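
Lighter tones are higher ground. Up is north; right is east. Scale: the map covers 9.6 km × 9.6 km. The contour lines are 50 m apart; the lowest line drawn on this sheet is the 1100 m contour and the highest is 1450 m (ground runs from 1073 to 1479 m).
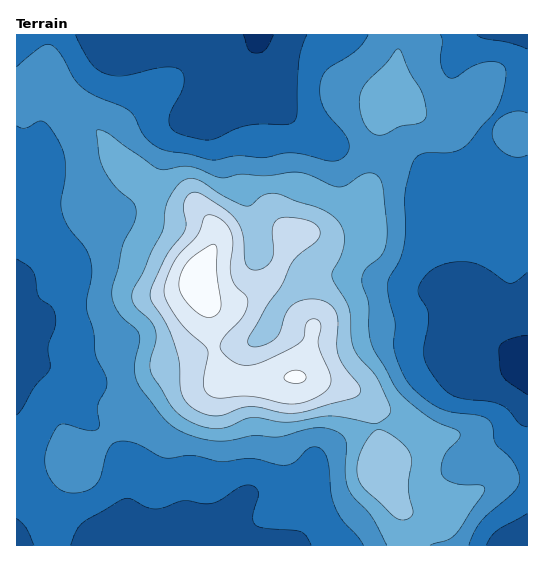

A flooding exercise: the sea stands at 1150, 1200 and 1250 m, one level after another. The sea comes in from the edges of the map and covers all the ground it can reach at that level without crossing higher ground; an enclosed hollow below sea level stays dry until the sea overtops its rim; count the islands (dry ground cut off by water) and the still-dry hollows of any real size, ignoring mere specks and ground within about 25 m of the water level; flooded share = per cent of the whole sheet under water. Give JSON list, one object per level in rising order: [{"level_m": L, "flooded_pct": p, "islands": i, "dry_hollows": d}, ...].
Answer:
[{"level_m": 1150, "flooded_pct": 16, "islands": 0, "dry_hollows": 0}, {"level_m": 1200, "flooded_pct": 46, "islands": 0, "dry_hollows": 0}, {"level_m": 1250, "flooded_pct": 69, "islands": 0, "dry_hollows": 0}]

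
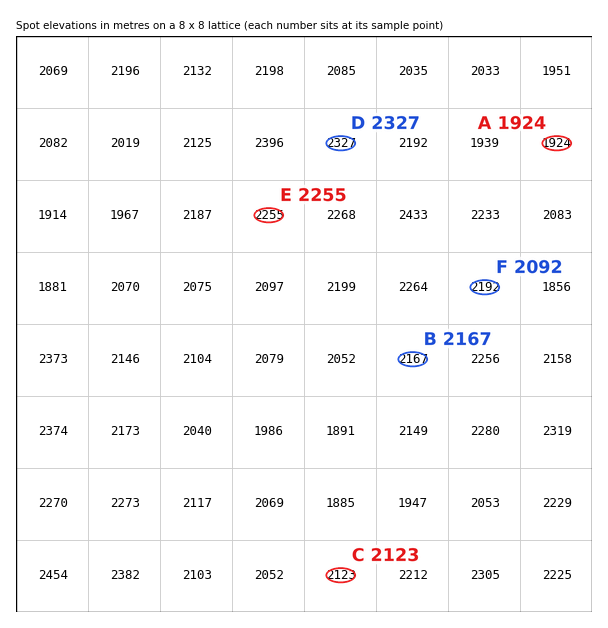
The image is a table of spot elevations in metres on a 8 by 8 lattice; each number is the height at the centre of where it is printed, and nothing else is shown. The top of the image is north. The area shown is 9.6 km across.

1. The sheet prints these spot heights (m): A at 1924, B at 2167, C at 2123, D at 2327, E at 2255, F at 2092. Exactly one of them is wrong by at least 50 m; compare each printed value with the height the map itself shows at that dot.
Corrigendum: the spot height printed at F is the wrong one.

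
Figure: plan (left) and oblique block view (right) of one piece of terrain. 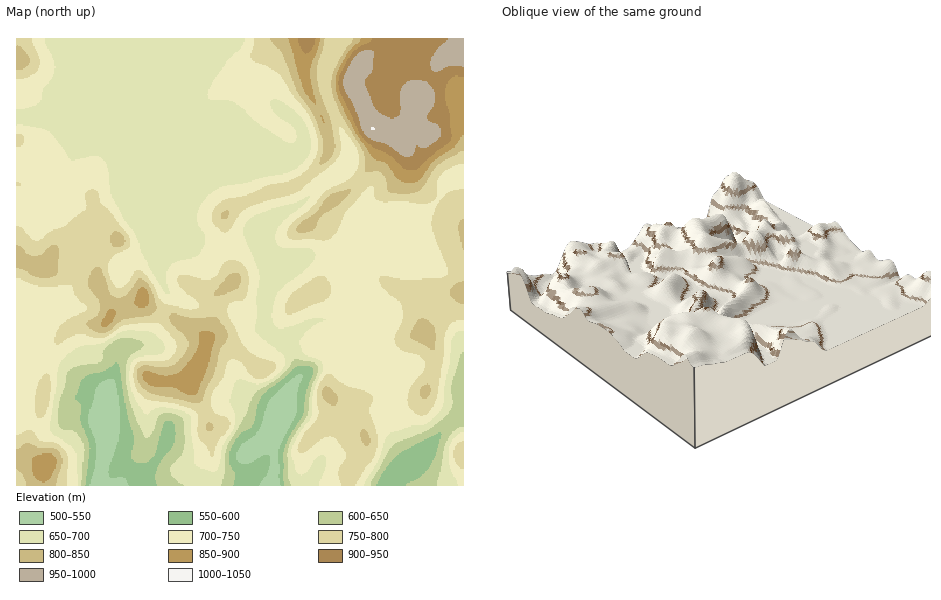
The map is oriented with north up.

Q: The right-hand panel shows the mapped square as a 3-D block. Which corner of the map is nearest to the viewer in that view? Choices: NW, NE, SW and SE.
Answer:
NE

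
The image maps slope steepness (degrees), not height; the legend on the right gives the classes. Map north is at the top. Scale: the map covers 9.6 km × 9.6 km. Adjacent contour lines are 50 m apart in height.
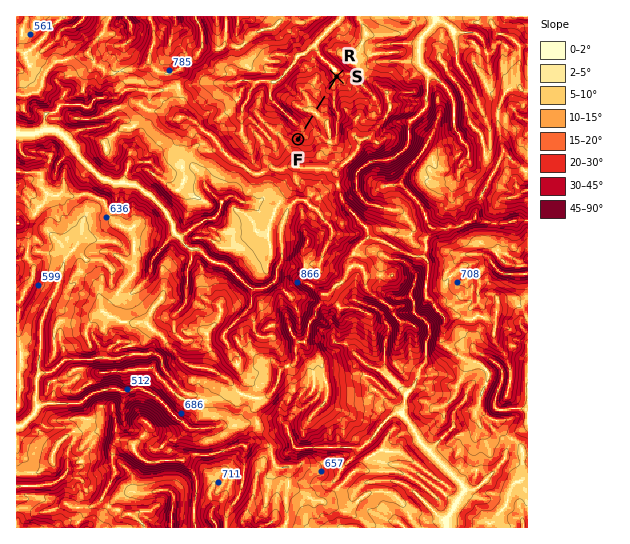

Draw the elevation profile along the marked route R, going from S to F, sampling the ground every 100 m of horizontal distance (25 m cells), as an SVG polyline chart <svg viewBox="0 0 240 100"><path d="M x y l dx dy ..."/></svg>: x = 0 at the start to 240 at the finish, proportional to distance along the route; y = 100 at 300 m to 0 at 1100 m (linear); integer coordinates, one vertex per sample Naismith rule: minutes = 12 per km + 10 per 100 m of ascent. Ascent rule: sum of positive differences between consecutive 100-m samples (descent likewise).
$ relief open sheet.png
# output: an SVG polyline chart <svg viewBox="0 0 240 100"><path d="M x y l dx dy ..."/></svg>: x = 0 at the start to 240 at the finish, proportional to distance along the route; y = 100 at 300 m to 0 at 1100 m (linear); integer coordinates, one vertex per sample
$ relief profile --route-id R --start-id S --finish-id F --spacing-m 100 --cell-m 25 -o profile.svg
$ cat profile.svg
<svg viewBox="0 0 240 100"><path d="M0 83l17-3 18-3 17-5 18-5 17-5 17-6 18-6 17-2 17 4 18 6 17 5 18 0 17-5 14-5"/></svg>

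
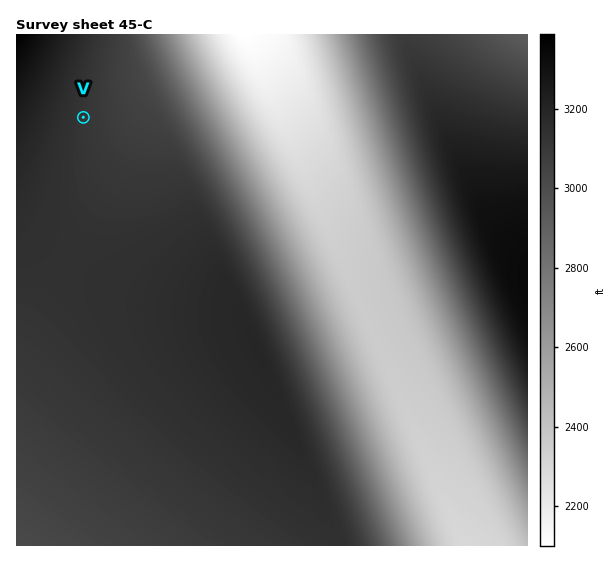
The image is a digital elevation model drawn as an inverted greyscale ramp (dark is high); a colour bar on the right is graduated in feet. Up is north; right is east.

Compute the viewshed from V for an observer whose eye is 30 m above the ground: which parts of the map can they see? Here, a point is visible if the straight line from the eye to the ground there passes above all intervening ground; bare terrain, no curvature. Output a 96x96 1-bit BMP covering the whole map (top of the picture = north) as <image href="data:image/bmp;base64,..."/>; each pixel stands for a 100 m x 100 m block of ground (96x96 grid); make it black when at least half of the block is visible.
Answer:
<image width="96" height="96" href="data:image/bmp;base64,Qk2+BAAAAAAAAD4AAAAoAAAAYAAAAGAAAAABAAEAAAAAAIAEAAATCwAAEwsAAAIAAAAAAAAA////AAAAAAAAAAAAAAAAAAAAAAAAAAAAAAAAAAAAAAAAAAAAAAAAAAAAAAAAAAAAAAAAAAAAAAAAAAAAAAAAAAAAAAAAAAAAAAAAAAAAAAAAAAAAAAAAAAAAAAAAAAAAAAAAAAAAAAAAAAAAAAAAAAAAAAAAAAAAAAAAAAAAAAAAAAAAAAAAAAAAAAAAAAAAAAAAAAAAAAAAAAAAAAAAAAAAAAAAAAAAAAAAAAAAAAAAAAAAAAAAAAAAAAAAAAAAAAAAAAAAAAAAAAAAAAAAAAAAAAAAAAAAAAAAAAAAAAAAAAAAAAAAAAAAAAAAAAAAAAAAAAAAAAEAAAAAAAAAAAAAAAEAAAAAAAAAAAAAAAMAAAAAAAAAAAAAAAcAAAAAAAAAAAAAAAcAAAAAAAAAAAAAAA8AAAAAAAAAAAAAAA8AAAA///4AAAAAAB8AAB////+AAAAAAB8AAf////8AAAAAAD8AD/////8AAAAAAD8Af/////8AAAAAAH8B//////4AAAAAAH8H//////4AAAAAAP8f//////4AAAAAAP8///////wAAAAAAf9///////wAAAAAAf////////wAAAAAA/////////gAAAAAA/////////gAAAAAB/////////AAAAAAB/////////AAAAAAD/////////AAAAAAD////////+AAAAAAH////////+AAAAAAH////////+AAAAAAP////////8AAAAAAP////////8AAAAAAf////////4AAAAAAf////////4AAAAAA/////////4AAAAAA/////////wAAAAAB/////////wAAAAAB/////////wAAAAAD/////////gAAAAAD/////////gAAAAAH/////////AAAAAAH/////////AAAAAAP/////////AAAAAAP////////+AAAAAAf////////+AAAAAAf////////8AAAAAA/////////8AAAAAA/////////8AAAAAB/////////4AAAAAB/////////4AAAAAD/////////wAAAAAD/////////wAAAAAH/////////wAAAAAH/////////gAAAAAH/////////gAAAAAP/////////AAAAAAP/////////AAAAAAf////////+AAAAAAf//AD////+AAAAAA//8AD////8AAAAAA//4AD////8AAAAAA//wAD////8AAAAAB//wAD////4AAAAAB//gAD////4AAAAAD//gAD////wAAAAAD//AAD////wAAAAAD//AAD////gAAAAAH/+AAD////gAAAAAH/+AAD////AAAAAAH/+AAD////AAAAAAP/8AAD///+AAAAAAP/8AAD///+AAAAAAf/4AAD///8AAAAAAf/4AAD///8AAAAAAf/wAAD///4AAAAAA//wAAD///4AAAAAA//gAAD///wAAAAAB//gAAD///wAAAAAB//gAAD///wAAAAAB//AAAD///gAAAAAD//AAAD///gAAAAAD/+AAAA="/>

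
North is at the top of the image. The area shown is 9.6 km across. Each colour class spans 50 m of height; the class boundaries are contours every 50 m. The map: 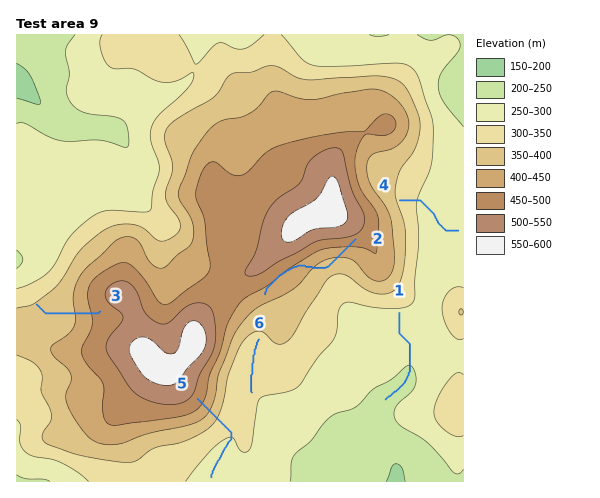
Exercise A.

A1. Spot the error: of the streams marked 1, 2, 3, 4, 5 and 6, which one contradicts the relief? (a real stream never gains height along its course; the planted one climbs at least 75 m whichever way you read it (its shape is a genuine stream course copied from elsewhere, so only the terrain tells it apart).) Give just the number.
2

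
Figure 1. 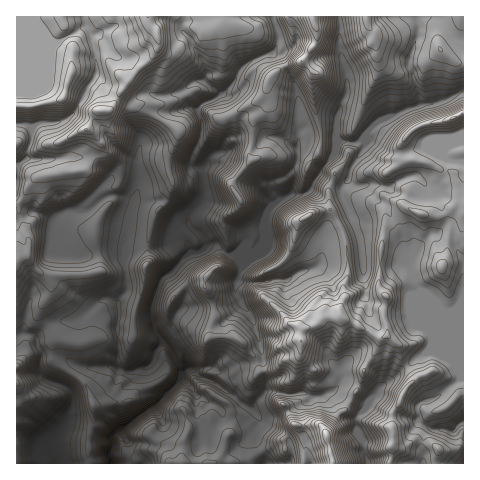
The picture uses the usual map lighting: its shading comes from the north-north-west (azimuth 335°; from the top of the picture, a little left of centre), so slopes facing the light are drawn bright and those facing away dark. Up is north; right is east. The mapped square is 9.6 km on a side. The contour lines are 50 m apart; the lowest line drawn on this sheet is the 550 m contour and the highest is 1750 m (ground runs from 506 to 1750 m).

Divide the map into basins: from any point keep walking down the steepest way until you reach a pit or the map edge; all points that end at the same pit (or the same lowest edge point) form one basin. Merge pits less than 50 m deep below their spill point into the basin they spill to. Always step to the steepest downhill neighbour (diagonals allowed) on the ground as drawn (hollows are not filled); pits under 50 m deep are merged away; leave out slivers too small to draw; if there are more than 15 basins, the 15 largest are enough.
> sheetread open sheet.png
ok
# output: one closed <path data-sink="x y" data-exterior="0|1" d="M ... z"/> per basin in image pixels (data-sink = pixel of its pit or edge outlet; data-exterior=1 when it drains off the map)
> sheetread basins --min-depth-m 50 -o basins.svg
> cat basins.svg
<path data-sink="111 463" data-exterior="1" d="M463 16l-447 1 0 88 19 1 32-8 22 11 9 2-6 6-5 12 12 11-6 10-6 17-7 4-13 0-29 6-9 9-6 13-7 5 0 54 10-3 6 10 17 14 2 6-1 9-10 14 0 7 18 24-6 7 0 14 33 23 9 23 0 18-6 17 2 23 140 0 13-2 37-19 14-13 1-6 24 0 7 8 12-18 8-5 13-23 8-23 12-17 1-7 7-4 0-8-3-9 0-10 3-10-8-10 2-42 5-22 7-3 13-14 12 6 12 3 11 0 14-11 9 3z"/><path data-sink="463 421" data-exterior="1" d="M460 205l-5 0-14 11-20-2-15-7-13 14-7 3-1 3-6 50 0 11 8 10-3 10 0 10 3 9 0 8 13 12 2 13 13 18-9 11-6 15-8 10 0 31 1 1 9 2 11-7 17 2 9 7 14 0 11-5 0-236z"/><path data-sink="55 463" data-exterior="1" d="M26 255l-10 4 0 204 73 1-1-23 6-17 0-18-3-11-9-15-23-14-7-6 0-14 6-7-18-24 0-7 10-14 1-9-2-6-17-14z"/><path data-sink="368 463" data-exterior="1" d="M388 336l-8 3-1 7-14 22-3 10-10 21-26 32 7 33 56 0 1-2 3-7-1-41 8-10 6-15 9-11-13-18-2-13z"/><path data-sink="17 182" data-exterior="1" d="M67 98l-32 8-19 0 1 98 6-5 6-13 9-9 46-7 7-10 2-10 6-10-12-11 5-12 6-6-9-2z"/><path data-sink="265 463" data-exterior="1" d="M319 424l-24 0-1 6-14 13-34 17-15 3 73 1 1-18 21-8 0-5z"/><path data-sink="423 463" data-exterior="1" d="M420 441l-7 0-11 7-10-3 1 10-4 8 45 1 4-15-8-6z"/><path data-sink="463 463" data-exterior="1" d="M463 445l-10 5-14 0-4 13 28 1z"/>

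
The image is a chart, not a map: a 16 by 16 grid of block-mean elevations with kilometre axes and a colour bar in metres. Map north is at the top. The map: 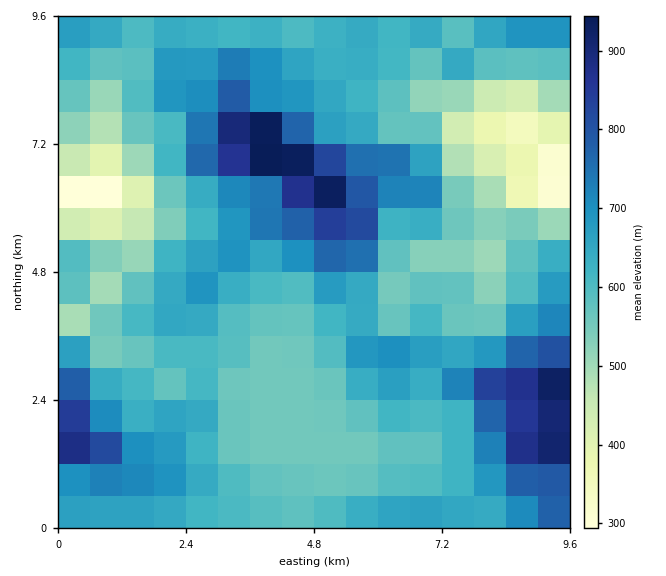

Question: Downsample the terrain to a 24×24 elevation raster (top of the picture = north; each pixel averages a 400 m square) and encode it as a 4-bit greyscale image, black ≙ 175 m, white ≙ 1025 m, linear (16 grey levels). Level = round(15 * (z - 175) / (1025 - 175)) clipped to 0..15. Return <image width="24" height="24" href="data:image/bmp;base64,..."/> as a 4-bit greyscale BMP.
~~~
<image width="24" height="24" href="data:image/bmp;base64,Qk2WAQAAAAAAAHYAAAAoAAAAGAAAABgAAAABAAQAAAAAACABAAATCwAAEwsAABAAAAAAAAAAAAAAABEREQAiIiIAMzMzAERERABVVVUAZmZmAHd3dwCIiIgAmZmZAKqqqgC7u7sAzMzMAN3d3QDu7u4A////AJmYiIh3d3iJiZiZu5mZmYiHd3d4iIiJqpq6mYh3d3d3d4mry8y5mYd3d3d3d4ms3dupmYd3d3d3h4mtzcqYiJd3d3d4iIm8zbqId4d3d3eJiJvN3rh4d3d3d3iZmaq7zYZ3eIh3d3iZmYibu1Z4iYh3d4iHeHZ4qmVXiJiHd4mHeHZ4mYdniJmIiJqHd3dniYhmiJmYiauXZmZnmGZkeIqpqry4d2Zml1M1Vniaq8y4iXdmZRIjV3mZrN2pqXdTMjQ0eKu73uy6uGVUMlVGeKze7bqqqGVEMmZXeJzu2pmIiFREJHZ3eKvLqZiHZlRDNXZnmpq5mYiHdnZVVod3mZm5mYiIh5hnd5iHiZiZiImIh3iImJiHiIiIh4mIiYeZqQ=="/>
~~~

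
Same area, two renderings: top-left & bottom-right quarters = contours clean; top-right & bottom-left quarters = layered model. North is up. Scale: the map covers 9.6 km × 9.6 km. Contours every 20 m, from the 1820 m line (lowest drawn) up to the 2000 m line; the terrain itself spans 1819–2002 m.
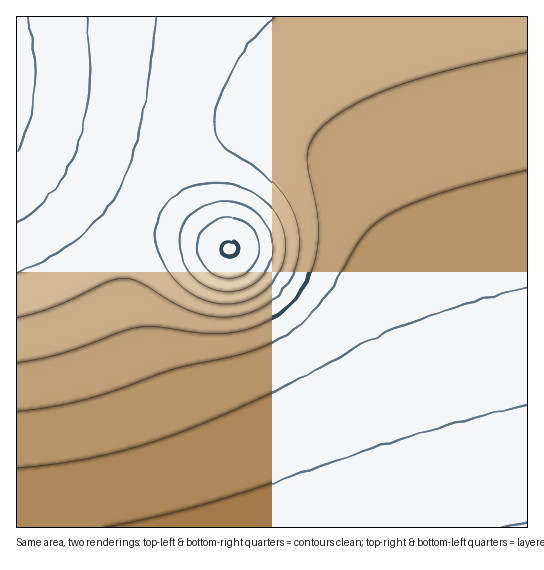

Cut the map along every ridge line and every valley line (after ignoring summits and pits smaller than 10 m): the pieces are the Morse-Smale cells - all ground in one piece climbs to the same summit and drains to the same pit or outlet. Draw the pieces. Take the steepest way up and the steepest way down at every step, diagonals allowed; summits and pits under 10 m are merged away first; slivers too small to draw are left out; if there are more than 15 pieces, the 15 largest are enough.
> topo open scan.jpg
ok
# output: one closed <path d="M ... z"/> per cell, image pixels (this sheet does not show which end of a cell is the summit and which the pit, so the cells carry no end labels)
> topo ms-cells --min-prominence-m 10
<path d="M527 16l-511 1 1 511 179-1-27-92-37-98-8-42 1-44 10-34 14-28 15-19 30-25 27-12 25-5 37 3 36 14 23 16 22 22 13 18 31 56 21 54 34 110 25 106 40 0z"/><path d="M266 128l-29 1-24 7-19 9-23 18-26 32-10 22-10 34-1 44 8 42 37 98 27 92 291 1-18-82-28-99-29-81-21-44-27-39-29-27-32-19-20-6z"/>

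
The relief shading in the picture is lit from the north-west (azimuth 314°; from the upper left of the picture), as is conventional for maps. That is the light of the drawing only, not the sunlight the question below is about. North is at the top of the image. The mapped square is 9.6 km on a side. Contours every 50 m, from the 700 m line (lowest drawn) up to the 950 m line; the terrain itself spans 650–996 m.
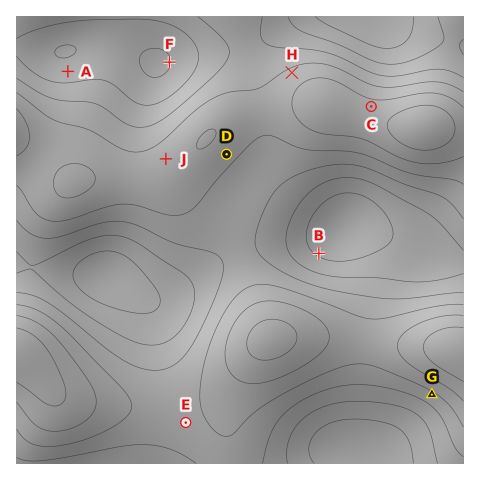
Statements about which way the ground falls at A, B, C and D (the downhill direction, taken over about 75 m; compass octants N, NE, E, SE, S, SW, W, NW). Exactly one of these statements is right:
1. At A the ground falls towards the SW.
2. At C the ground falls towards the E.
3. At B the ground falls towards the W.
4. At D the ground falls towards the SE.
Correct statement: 4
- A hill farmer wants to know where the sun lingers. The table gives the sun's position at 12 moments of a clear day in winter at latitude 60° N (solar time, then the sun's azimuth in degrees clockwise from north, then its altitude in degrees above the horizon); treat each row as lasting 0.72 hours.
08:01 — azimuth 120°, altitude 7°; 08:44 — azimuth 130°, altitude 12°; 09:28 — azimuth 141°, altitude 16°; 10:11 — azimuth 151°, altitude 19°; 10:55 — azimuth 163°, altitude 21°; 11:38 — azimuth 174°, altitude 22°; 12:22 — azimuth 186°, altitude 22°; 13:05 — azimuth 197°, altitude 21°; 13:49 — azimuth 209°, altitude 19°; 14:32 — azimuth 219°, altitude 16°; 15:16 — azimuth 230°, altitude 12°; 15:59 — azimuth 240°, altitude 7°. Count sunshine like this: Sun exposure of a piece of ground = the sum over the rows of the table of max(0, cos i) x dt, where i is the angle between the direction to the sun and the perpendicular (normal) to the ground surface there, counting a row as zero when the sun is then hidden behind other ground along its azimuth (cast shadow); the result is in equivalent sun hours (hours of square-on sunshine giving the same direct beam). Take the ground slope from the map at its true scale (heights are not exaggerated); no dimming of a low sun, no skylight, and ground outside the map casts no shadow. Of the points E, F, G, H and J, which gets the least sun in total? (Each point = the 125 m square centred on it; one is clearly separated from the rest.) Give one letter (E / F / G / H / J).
H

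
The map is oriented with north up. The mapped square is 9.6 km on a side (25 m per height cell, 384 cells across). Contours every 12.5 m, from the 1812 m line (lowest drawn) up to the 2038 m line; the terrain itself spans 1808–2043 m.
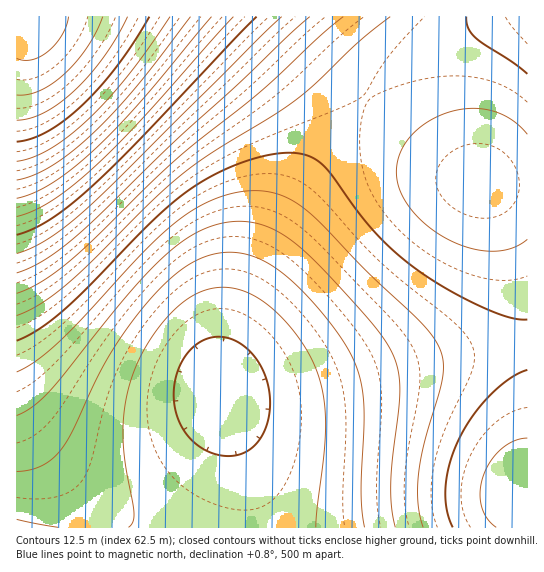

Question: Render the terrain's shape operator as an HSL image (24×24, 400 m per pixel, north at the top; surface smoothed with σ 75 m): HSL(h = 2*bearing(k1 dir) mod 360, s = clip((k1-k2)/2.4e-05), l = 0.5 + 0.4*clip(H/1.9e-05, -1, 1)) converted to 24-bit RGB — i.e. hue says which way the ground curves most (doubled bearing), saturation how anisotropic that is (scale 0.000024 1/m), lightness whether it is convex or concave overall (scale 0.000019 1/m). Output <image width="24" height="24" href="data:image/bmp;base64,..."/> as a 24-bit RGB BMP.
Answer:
<image width="24" height="24" href="data:image/bmp;base64,Qk32BgAAAAAAADYAAAAoAAAAGAAAABgAAAABABgAAAAAAMAGAAATCwAAEwsAAAAAAAAAAAAAc8+3Zdm5Wt67UuC7Tt26TtW5U8m4Xbe4ZY2mYF+gc1OifEWnfjiseS2xbiO4XhjDXBvUcz/Zj2vXrJLax7Xg39To6+Dr6+DiccyVYtOaVdedTNigR9OjR8unS72qU6WrXHeZYlmUck6XekObeTuecjShZC6mTyitRC+5UEvBcXXBk5nEsrXLzszU5N3c7ePeac1yW9F4TtJ9RdGDQMuKP8CSR6yZUJCYVWaKYVKIcEqMd0OQdj6SbjyTXzqVSDeaP0ijUnavb52zibi5osC1u8q32tnE6t/OctJdUNJSRdBbPMxkOcFvPq57RZqFS36HTll9Xk18bUiBdUSEdUKGbkSGX0aFR0eJS22TVJ+kYbGZcrqQhcGLp8mXzdWk5NWtgttOXtdCPNI3M8ZDN7NWPJ5mQYlzRHB4R09vWEhwaEV1ckR5dUZ7cEt6Y1N3VWF5UomGTqB5TLZrVsFhbsdjlsxyv9R/39OHlOY8bt8wStUoM74tMqg/N5FSPHthPWRqP0diUENkYkRqb0VvcUlucFFsa11rXXFnUIhfRKFPPLc9SMk4Zc8/idNKs9dV39pdqvQnf+ocWtQeQLklLp4rMYVANm5RNlpdOEFWRz9YW0JeZUVfakpcbFJXbmZYaHpUWI9HTqQ5TbYuVsUmaNEihdwgrOEm2uQvwP8WlPYIadQSSrUcNJckKnsvLmNCLVBPMDxKPTpNUkFTXEVSZUlMbVdMd29MeodGb5g6ZqYtZLMiaL4YdMcRhtANoNgMxOEN0P8cpf4Cc9gPT7QZNZQiJ3ctKl5AJ0tMKDhHNThKSD9PWEdSY0tMb1tNfnNLi5BFhaA6fKoweLMlebsbfsITh8kOlc8Lp9UN3f8tsvsTfd4TUrceM5UmKXc4KF9KIUZOITZKLjhPPDxUUUlaYlNbb19YgXZXlZVRlKVJjaxBiLQ4hrwvhsIniMkhjM4ekdQe6v8/wPokiuUZWLskMpYrLHhCJmFUHENSGzRPKDpWNkFcRkpiWFZmbWRlf3tmlZZgm6Vbl6tWk7JPkLpGjcE+isk3hs8zgtMy9f9Rz/g0mOQnYL4rNZgwLnpMJWVeF0JWFjVTIT5dL0dlP1JtUV9zZG93cn9xi5NylqBxl6RwlqpslbBmkbdgjL5ZhsZTfc5O//9j3vhFqeI2bcIyOpo3MX1VJGloFENaETdZG0NlKFBwNl57RmyDWHyKbI2PfZWEi5uEkp+GlqSFl6mClrB9krh3i8Fwgctp//Z17fhUuuFFfcU6Q5s+NYBdJGxvEUVhDTxfFUtuH1x8K22KOX2WSY2gXpqmd6OkiKSikaSilqWgmKiama6WmLaSlL+LjcqD//CH+fdkzeFTkcRIUJ1HO4NkJW91EEpoCUNoD1d5FmyLHoCcKZOsN6K6Taq+a6y6gKi3jKS2lqa2nqu2pLS2prqwo8GnnMqc/+yY+uxz3+NgpsRVYaBQQodqJ3V8D1JxBk5zCGeGC4CbEJmxFq3FILzWOr3XWrfRc67MhKfKkqfJnavIp7LHsLzGtMfEs8y4/+qs+uKH49d0u8NpdqJhTY15K3uHD15/A12BAnqTApipArS+BsvSDdvjINvnQszdYLvUd6/OiavKmazJprHHsbnFusTFvMq6/+vD+N2h48uMxLqBjqB7XJWSMn+WEWiQA2yQAIyeAKisALy1AM29A9vHDuLPIuHURNHQYcDFerW9j7G5oLO2rLeyur6wxsmu/+vM+Ny45saiya+VpJuQboqbPXuiGG2fB3adApinALCrALilAMKjAM2mB9GoFtCrK8usRsGnZLahfK+cj66XpbOau76dy8md/+jM+ODN6sa106mktpelgHynSm6uI2qqEHqnCp2sA7GoALaZALmPALyJBbyFELmEILaCM7V9R7V4YLBzea90m7WBt8CHzcqK/OTP997U7sjF3q+6ypq7pYG6XVq2Mlu0H3SsGJmrEKuhCayLBat6BaluB6VlDaFhGKFdJaZXM6xQQbJJYrZSirpjrcJvzc51+eHS9tjV89PZ6bnQ3Z7Px4LQkWTEQj6/MmCtLYikI5+YGZx7EphkDZRUC49IDYpCEYw9F5c1H6IuK64pS7k0ccNAmsZTwc5f9d7W9dbb9tXk88Hi7qLh5oPmwWbaiUrLTkKzR2mZP4uNMIhqIoRPF387EHouDHUnC3ogC4kXDpkQHagTNLcbU8MmfM0yrM5F8Nvc9Nfm+NPt+8nx+6fw+YTy7mPyy0njoULHfVKdWl96S3BWM3E3IG8gFGoUC2YMBWwGBXwBCY4AD6EBHbEGNb4QWMYeicwt"/>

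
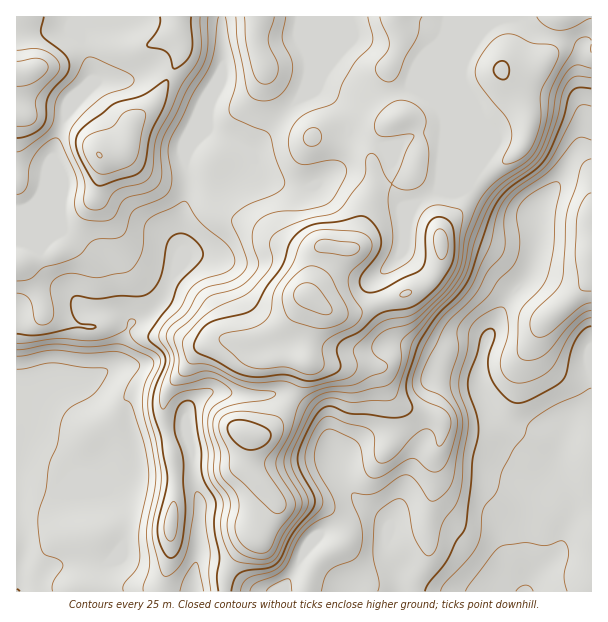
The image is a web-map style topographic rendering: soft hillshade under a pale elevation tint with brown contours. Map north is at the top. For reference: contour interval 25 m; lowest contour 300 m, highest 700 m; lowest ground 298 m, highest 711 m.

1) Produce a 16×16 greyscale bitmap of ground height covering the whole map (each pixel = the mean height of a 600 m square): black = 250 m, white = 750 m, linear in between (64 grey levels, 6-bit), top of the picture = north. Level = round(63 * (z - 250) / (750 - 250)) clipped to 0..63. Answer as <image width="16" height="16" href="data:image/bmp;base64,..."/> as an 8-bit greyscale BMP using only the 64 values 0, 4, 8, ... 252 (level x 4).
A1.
<image width="16" height="16" href="data:image/bmp;base64,Qk02BQAAAAAAADYEAAAoAAAAEAAAABAAAAABAAgAAAAAAAABAAATCwAAEwsAAAABAAAAAAAAAAAAAAEBAQACAgIAAwMDAAQEBAAFBQUABgYGAAcHBwAICAgACQkJAAoKCgALCwsADAwMAA0NDQAODg4ADw8PABAQEAAREREAEhISABMTEwAUFBQAFRUVABYWFgAXFxcAGBgYABkZGQAaGhoAGxsbABwcHAAdHR0AHh4eAB8fHwAgICAAISEhACIiIgAjIyMAJCQkACUlJQAmJiYAJycnACgoKAApKSkAKioqACsrKwAsLCwALS0tAC4uLgAvLy8AMDAwADExMQAyMjIAMzMzADQ0NAA1NTUANjY2ADc3NwA4ODgAOTk5ADo6OgA7OzsAPDw8AD09PQA+Pj4APz8/AEBAQABBQUEAQkJCAENDQwBEREQARUVFAEZGRgBHR0cASEhIAElJSQBKSkoAS0tLAExMTABNTU0ATk5OAE9PTwBQUFAAUVFRAFJSUgBTU1MAVFRUAFVVVQBWVlYAV1dXAFhYWABZWVkAWlpaAFtbWwBcXFwAXV1dAF5eXgBfX18AYGBgAGFhYQBiYmIAY2NjAGRkZABlZWUAZmZmAGdnZwBoaGgAaWlpAGpqagBra2sAbGxsAG1tbQBubm4Ab29vAHBwcABxcXEAcnJyAHNzcwB0dHQAdXV1AHZ2dgB3d3cAeHh4AHl5eQB6enoAe3t7AHx8fAB9fX0Afn5+AH9/fwCAgIAAgYGBAIKCggCDg4MAhISEAIWFhQCGhoYAh4eHAIiIiACJiYkAioqKAIuLiwCMjIwAjY2NAI6OjgCPj48AkJCQAJGRkQCSkpIAk5OTAJSUlACVlZUAlpaWAJeXlwCYmJgAmZmZAJqamgCbm5sAnJycAJ2dnQCenp4An5+fAKCgoAChoaEAoqKiAKOjowCkpKQApaWlAKampgCnp6cAqKioAKmpqQCqqqoAq6urAKysrACtra0Arq6uAK+vrwCwsLAAsbGxALKysgCzs7MAtLS0ALW1tQC2trYAt7e3ALi4uAC5ubkAurq6ALu7uwC8vLwAvb29AL6+vgC/v78AwMDAAMHBwQDCwsIAw8PDAMTExADFxcUAxsbGAMfHxwDIyMgAycnJAMrKygDLy8sAzMzMAM3NzQDOzs4Az8/PANDQ0ADR0dEA0tLSANPT0wDU1NQA1dXVANbW1gDX19cA2NjYANnZ2QDa2toA29vbANzc3ADd3d0A3t7eAN/f3wDg4OAA4eHhAOLi4gDj4+MA5OTkAOXl5QDm5uYA5+fnAOjo6ADp6ekA6urqAOvr6wDs7OwA7e3tAO7u7gDv7+8A8PDwAPHx8QDy8vIA8/PzAPT09AD19fUA9vb2APf39wD4+PgA+fn5APr6+gD7+/sA/Pz8AP39/QD+/v4A////AEhQVGBsdHxkXFBIQCwgIChIUFRggHyoiGBYSEw8KCgoTExMXICArKhwWExURDAsKEhMTFh8lLSYZGBoZEg0LCxIUFRgfKC8qHBweHRQODAsSExQaIyUqKyclIxsSEBANFhUVGSgvMjMyLCYaExMWDyEgHh4mLzE1NjErIhYTGRYkISEgICYrNTcxMC8gFRYbJyYlIh8hJy81NCwwJxkVGycoKiUiJCcqLC8sLSocFRsoKTAtJSQkJigrLCwrJxsZLCw0MSUkJSgrKywsKywoGjIrLjEqJCgoKSosKystLB41LiwuLiUqKicqLCsrLy0mMC0tLjAoLCknKC0rKywsKw="/>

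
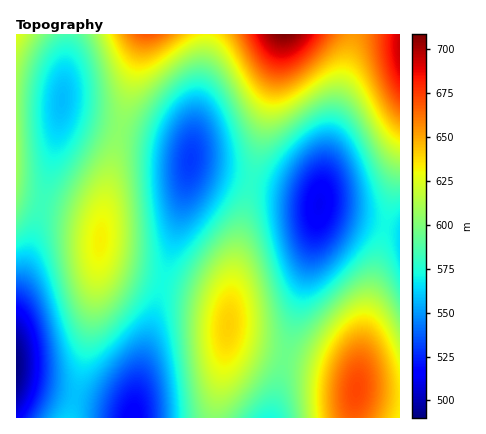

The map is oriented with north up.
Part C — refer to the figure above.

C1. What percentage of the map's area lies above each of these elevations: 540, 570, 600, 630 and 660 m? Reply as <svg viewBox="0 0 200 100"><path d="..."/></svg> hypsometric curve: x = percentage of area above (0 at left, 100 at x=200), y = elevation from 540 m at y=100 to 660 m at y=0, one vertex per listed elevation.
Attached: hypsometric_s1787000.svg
<svg viewBox="0 0 200 100"><path d="M180 100l-40-25-63-25-46-25-21-25"/></svg>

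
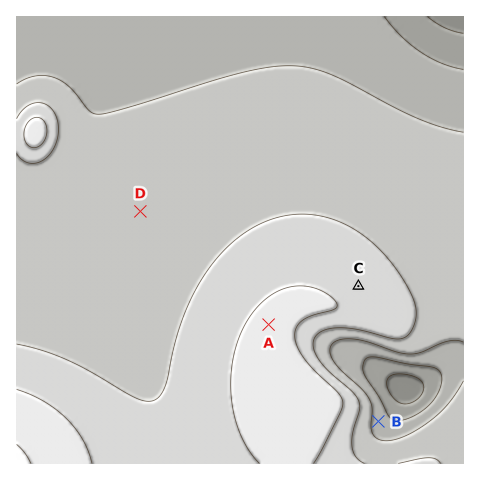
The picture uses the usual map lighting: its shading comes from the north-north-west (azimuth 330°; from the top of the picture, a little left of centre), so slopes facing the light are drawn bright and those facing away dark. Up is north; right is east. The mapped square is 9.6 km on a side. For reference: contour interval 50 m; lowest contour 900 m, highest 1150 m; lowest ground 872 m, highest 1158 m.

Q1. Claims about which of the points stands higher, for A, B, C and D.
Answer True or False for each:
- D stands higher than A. False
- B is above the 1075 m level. False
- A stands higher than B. True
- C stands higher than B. True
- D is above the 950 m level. True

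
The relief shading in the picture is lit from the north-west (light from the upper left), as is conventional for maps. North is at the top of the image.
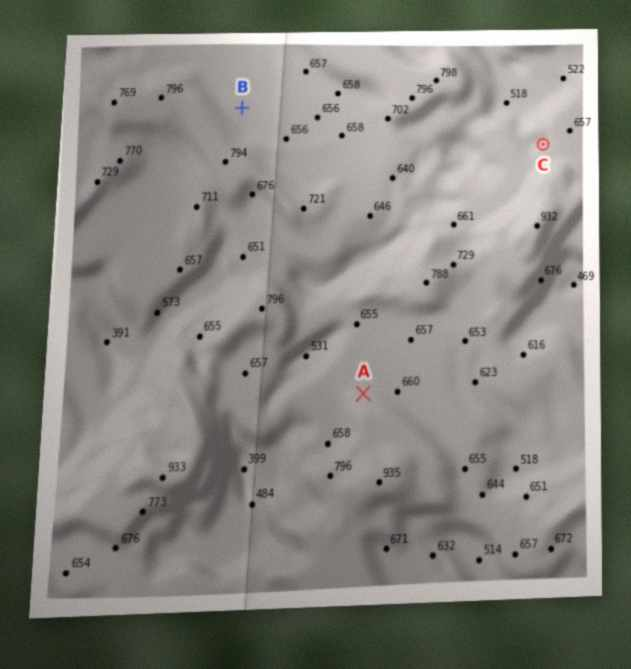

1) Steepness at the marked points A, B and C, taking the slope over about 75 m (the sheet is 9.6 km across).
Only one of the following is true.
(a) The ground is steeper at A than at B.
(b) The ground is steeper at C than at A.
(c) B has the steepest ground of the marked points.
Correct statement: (a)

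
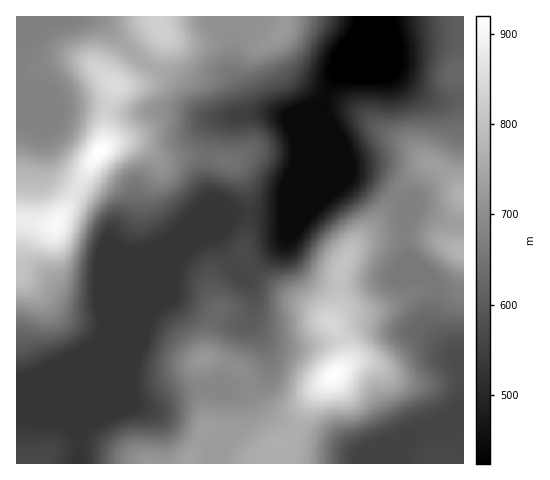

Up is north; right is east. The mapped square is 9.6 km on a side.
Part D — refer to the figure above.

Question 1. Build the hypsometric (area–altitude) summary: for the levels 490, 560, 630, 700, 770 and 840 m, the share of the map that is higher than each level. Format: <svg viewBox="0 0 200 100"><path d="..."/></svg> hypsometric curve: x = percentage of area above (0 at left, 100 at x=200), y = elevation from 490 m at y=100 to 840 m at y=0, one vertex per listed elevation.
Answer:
<svg viewBox="0 0 200 100"><path d="M182 100l-40-20-36-20-43-20-37-20-18-20"/></svg>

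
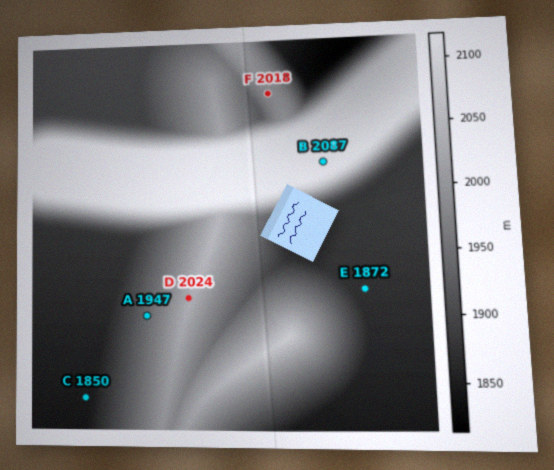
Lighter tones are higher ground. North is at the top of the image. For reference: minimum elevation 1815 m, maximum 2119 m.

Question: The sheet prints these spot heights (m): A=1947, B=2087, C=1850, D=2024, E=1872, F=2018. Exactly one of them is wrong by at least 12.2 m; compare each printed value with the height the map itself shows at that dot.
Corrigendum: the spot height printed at F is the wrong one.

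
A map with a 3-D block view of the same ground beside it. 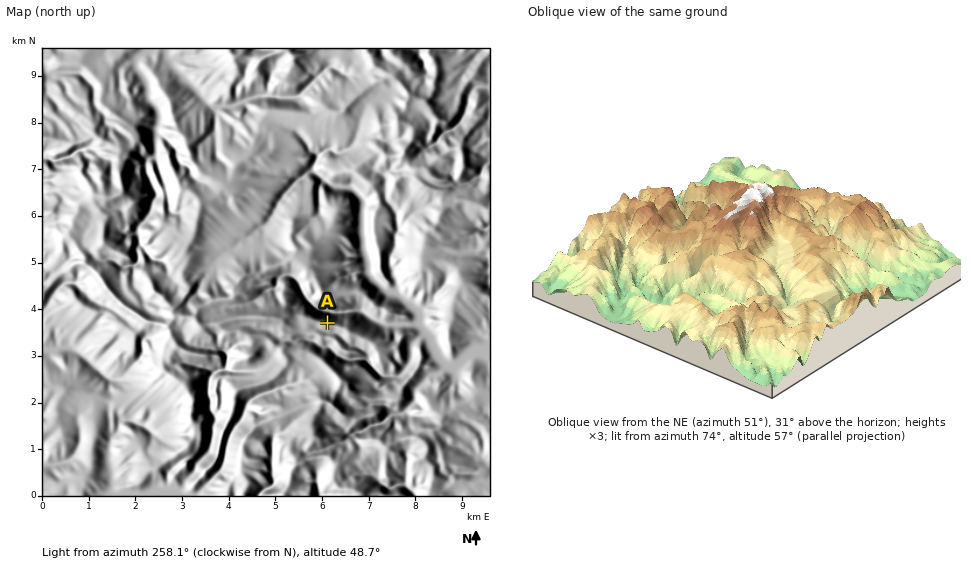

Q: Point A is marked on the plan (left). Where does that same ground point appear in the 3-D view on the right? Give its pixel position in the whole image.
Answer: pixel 697 250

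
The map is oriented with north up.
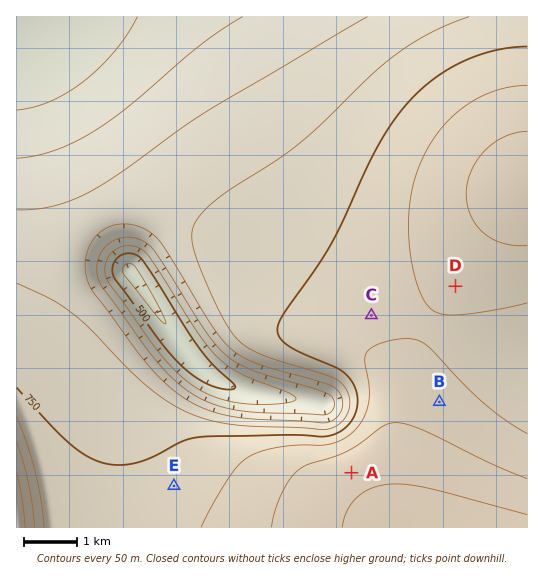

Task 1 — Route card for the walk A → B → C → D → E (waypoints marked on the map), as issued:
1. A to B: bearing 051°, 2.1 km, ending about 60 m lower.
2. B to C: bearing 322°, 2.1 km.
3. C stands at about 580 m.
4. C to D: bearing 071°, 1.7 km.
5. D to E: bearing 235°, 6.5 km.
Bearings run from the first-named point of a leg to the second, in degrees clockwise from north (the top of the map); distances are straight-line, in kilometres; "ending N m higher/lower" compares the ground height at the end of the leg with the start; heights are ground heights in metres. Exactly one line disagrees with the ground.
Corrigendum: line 3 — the height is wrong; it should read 790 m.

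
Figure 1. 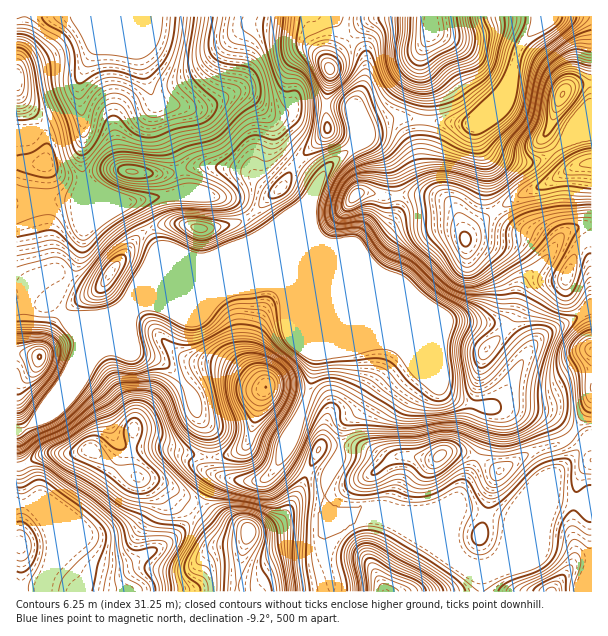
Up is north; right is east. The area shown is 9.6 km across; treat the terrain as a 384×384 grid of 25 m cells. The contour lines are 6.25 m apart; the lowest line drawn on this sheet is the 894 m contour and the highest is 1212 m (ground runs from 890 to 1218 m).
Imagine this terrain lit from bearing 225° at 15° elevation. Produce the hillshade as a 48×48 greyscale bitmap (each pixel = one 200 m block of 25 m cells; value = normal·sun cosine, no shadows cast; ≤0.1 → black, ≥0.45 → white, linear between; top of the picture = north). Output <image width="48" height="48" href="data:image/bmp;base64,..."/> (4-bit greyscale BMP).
<image width="48" height="48" href="data:image/bmp;base64,Qk32BAAAAAAAAHYAAAAoAAAAMAAAADAAAAABAAQAAAAAAIAEAAATCwAAEwsAABAAAAAAAAAAAAAAABEREQAiIiIAMzMzAERERABVVVUAZmZmAHd3dwCIiIgAmZmZAKqqqgC7u7sAzMzMAN3d3QDu7u4A////AHd3d3iImqqZmXZkEkZ622QhASRnZlVEZnd3d3iImaqZmXZTEkaL2UIQEkZnZmVWZnZnd3iIiJmImYZTE1aLtiERJGd3dmZ3ZmZnd3iZiImIiYdTI1aJcxEkVniHd3eIZlVnd4mpmZmYiZcyM0Z3UyNWd3h2Z3eIZlVnd5u6mqmHeHQBM0Z2VVZnd3d2Z3eHZlZ3ibzLqZh3diABNEZ3d3d3d3d3d3d3dnd4rN3LqHdlQQACRFZ4iIiIh3iId3d3d4ib3dy5h2UyEAElVVaJmZmZmImZh3d4h4m+7cqYdUISRWZmZmZ4mIiamImYd3d4iGndy6h2UyJGeZhmeId4iHiZiHiHZneIiFipiHZmUzRVaJdUeIdnh2ZmZlVURWeIh2VEVlVnVEMjWJdFaIZWZUMzQyIiJFZndoQzRUV3VCAUeahlaIZVVDIiIQASNFZneHZVVVVmQgA3m8p2V4dVVDMzIiI1Znd4mlZnZlVkIQJYvcqGRXdlVENENFZ3eImZq2Zmd2ZTEAN5vLmFI2ZURERVVomIeJmZu3dld3dBESWKu5hjADVDRFVVZ6uXd4mauphUV3YiNGeJmYYwACRERVVWeKuXd4mquocyRnVFeIh3h2MAAEVVZmZneLuXZ4mrulMANnZnmnVVZUIABHd3ZmZ3eKqHZ3mqmCEBV3d4mENFVUMRR3d3d3d3eJmHd4mpdkM1Z3d4hTRWZlQ0Z3d3d3d3d5qpiJqqhmZneJh3ZWd3dlVFZ3d3d3d3eu7KmZq6hnd3iah2d3d3dmVVZ3d3d3d4z//KmZqpdnd3eJhmd3d3d2Zmd3d3d3eN//65iJmYZnd3Z4dmZ3d3d3d3d3d3d4rf/+uIiIiHZmZmVndlZnd4d3d3d3d3ed///bl3d3d3ZmZlRXdlVniqmHd3d3d3jf/+y6hmZnd3d2ZlRnZlZ5zKiIh3d3ir3/zLqpdlVmd3d2ZlVnZlZ5l1Rnd3d4z+/9qqmYZlZneIiHdmZ3ZmZlQhJGeHd53+3LmZmHZWeIiZmXd2Z3d4h1QzVoiId4vcqYiJl2VFeImaqnd3Z3m7qXd4mqmHdnq5ZUV3dUIkZ3iJmoh3Zpu6h3eJmZh3ZmiWMiRlQxETZmd4iHd1Rol1RFZ4d3dmdniGMjVlMhEleIh3d3dkRXZDI1ZmZnZmd4mXVGdlQyJGiql2ZndkRXZURFVVVnZWd5qGZ4hlQzNXial2ZXdkRndVVVVVZ3ZWd5lUaJhlVUVmd5mHZodTRodlVmZmd3ZneKhEeZh3d3d3eKund3ZDRndlVnd4h3Z4ialViqmrqYd3ec24ZlQzRnZVV4iJiIiZmcuHmrzcqId3ec23ZUM0VmZVZ4iZmYmqq+2Xis3bl3iHabyWRCI0VmVVZ3iZmZmrvetles3Kh4l1V6p0MiI0VWZmZ4mZmZmrvLdEacy5iJhkRphkMhI0RWZnd4mZmYmquoVFebupiHVDRnZVRCNEVmd3d4mZmIiaqXZniauphlMjRWZmVjRFVnd3d4mZmIiJqHZ3mqqpdUIjRVZmZw=="/>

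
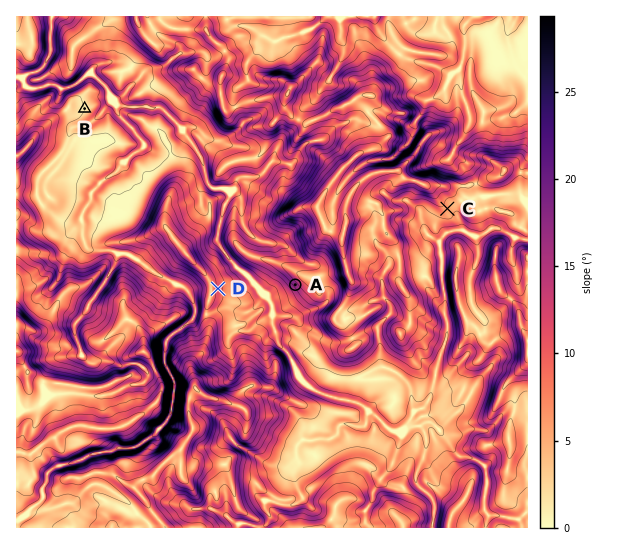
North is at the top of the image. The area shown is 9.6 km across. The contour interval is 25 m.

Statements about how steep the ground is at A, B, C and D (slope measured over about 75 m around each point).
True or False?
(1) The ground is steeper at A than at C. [True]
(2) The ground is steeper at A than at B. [True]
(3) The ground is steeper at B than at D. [False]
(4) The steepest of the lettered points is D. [False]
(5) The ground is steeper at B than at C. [False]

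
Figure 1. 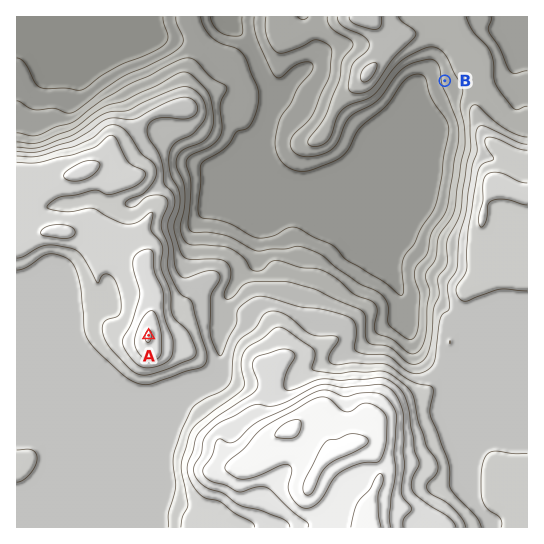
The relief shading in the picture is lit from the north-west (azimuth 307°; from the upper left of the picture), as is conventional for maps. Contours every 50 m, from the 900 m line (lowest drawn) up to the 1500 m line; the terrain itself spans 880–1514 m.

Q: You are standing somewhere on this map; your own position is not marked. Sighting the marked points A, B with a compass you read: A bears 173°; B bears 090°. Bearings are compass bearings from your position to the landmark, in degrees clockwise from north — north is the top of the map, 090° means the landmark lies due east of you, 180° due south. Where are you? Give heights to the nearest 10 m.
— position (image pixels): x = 117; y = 81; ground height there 950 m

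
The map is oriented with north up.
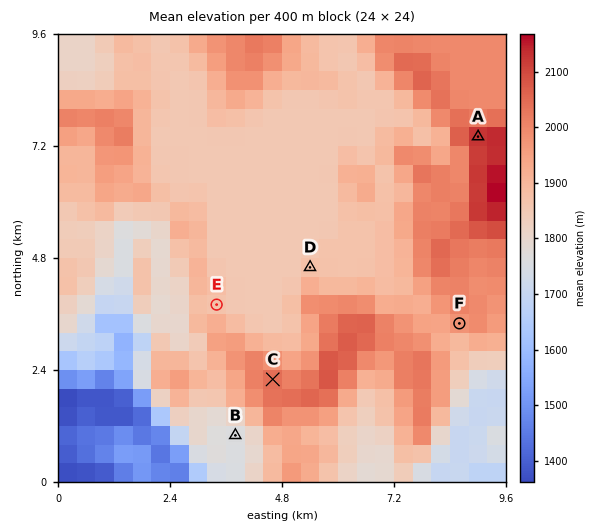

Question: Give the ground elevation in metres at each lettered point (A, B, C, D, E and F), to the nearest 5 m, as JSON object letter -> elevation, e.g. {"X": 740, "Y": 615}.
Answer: {"A": 2135, "B": 1760, "C": 2050, "D": 1880, "E": 1860, "F": 1980}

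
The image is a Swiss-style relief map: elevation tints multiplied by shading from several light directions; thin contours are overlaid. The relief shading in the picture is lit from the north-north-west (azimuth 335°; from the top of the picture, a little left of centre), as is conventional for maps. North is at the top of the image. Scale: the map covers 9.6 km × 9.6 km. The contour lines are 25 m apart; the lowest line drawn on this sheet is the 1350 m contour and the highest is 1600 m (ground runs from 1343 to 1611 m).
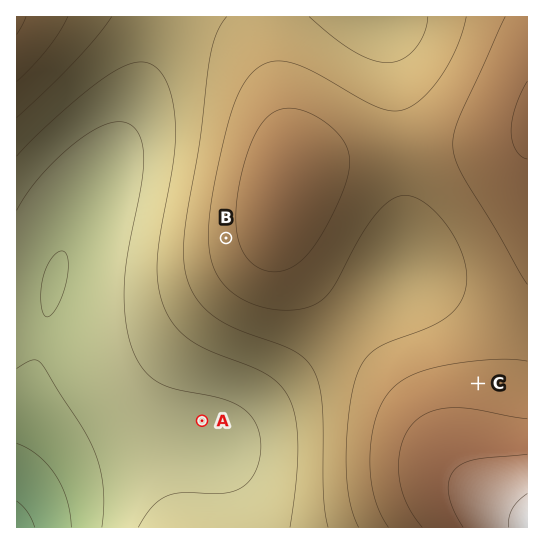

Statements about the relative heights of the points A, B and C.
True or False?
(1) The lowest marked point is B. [False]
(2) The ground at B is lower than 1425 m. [False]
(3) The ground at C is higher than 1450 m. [True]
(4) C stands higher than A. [True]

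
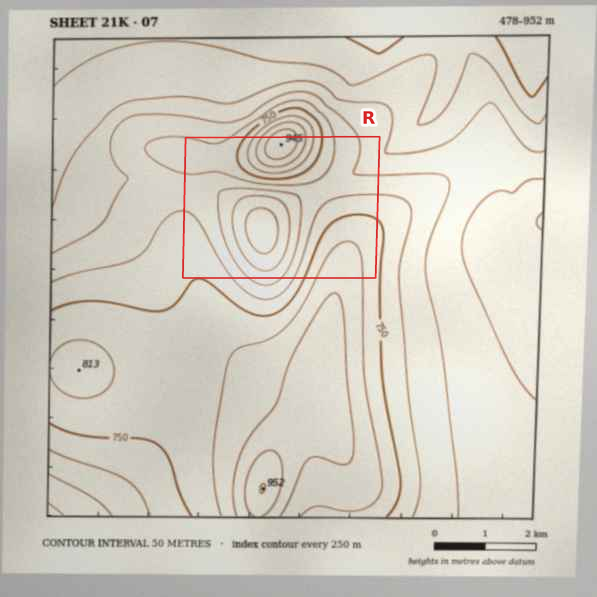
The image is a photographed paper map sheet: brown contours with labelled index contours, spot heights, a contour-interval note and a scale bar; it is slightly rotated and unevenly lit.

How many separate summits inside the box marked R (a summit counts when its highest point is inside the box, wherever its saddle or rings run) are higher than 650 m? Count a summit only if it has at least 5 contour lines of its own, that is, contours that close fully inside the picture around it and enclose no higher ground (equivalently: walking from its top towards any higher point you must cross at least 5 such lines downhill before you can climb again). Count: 1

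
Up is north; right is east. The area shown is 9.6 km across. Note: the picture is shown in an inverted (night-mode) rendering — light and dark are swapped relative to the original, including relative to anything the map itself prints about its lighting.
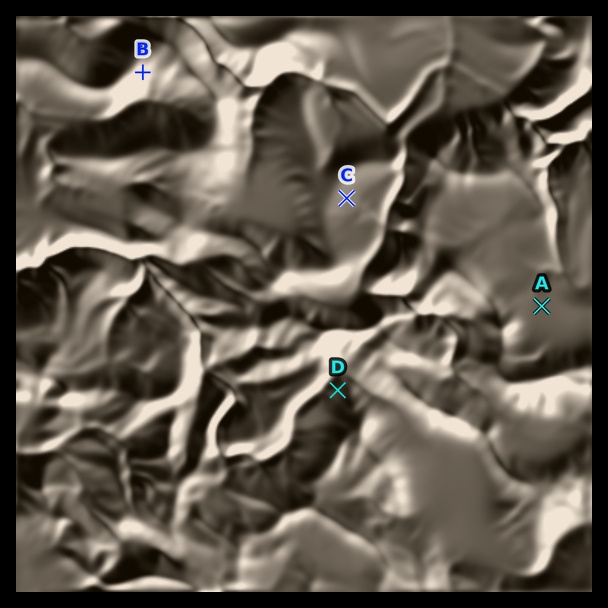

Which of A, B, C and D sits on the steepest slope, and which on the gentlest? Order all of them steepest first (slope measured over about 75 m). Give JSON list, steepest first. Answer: ["B", "D", "C", "A"]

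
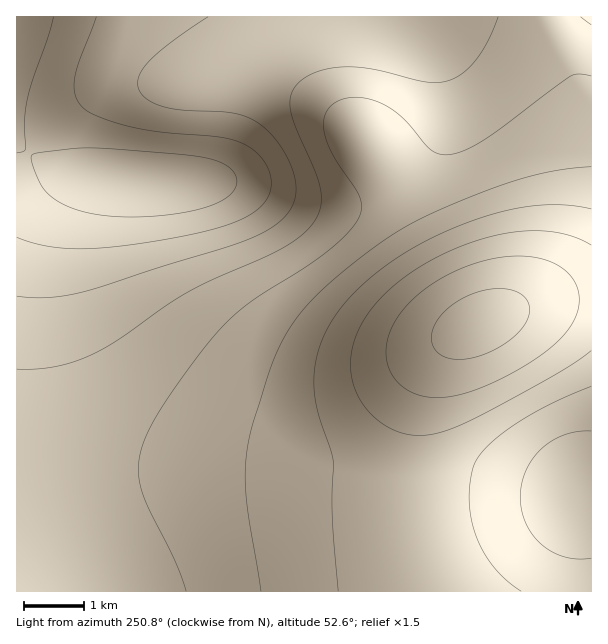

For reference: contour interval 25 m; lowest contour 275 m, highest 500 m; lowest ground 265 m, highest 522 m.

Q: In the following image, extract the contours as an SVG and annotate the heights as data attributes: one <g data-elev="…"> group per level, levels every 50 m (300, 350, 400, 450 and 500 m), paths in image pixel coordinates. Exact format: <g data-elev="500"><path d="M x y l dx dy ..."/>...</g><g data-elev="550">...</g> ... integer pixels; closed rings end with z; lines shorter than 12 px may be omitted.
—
<g data-elev="300"><path d="M425 397l-15-6-12-9-9-13-3-15 2-15 6-16 11-15 15-15 20-14 21-10 22-8 23-4 21-1 18 4 15 6 11 10 5 8 3 9 0 9-1 9-4 10-6 9-18 18-34 23-37 18-30 8z"/></g><g data-elev="350"><path d="M338 591l-6-75 1-55-15-50-4-28 1-18 4-17 7-16 8-15 22-26 28-24 32-21 37-18 39-14 36-8 33-1 30 4"/><path d="M591 386l-43 19-36 21-26 21-8 11-5 9-3 18-1 18 3 18 5 16 7 15 10 15 13 14 14 10"/></g><g data-elev="400"><path d="M186 591l-11-30-26-51-7-18-4-22 3-21 9-21 16-27 32-45 24-29 29-25 54-34 23-17 18-17 12-15 3-10-1-12-26-39-9-21-1-17 5-12 9-7 11-3 13 0 15 3 12 6 11 9 31 34 9 4 10 0 17-5 19-11 84-62 9-2 12 2"/></g><g data-elev="450"><path d="M17 296l19 2 20-1 21-4 22-6 149-47 25-13 16-15 5-9 2-9 0-11-3-10-5-14-7-13-9-11-9-9-14-8-15-5-51-3-19-3-17-8-8-9-1-6 1-7 10-15 22-20 37-25"/></g><g data-elev="500"><path d="M112 216l23 1 26-1 25-4 20-5 15-6 10-7 5-8 0-9-5-8-10-7-15-4-20-3-97-7-43 4-14 3 0 7 7 18 5 9 9 9 10 6 15 6z"/><path d="M17 153l6-1 3-3-2-27 3-23 26-82"/></g>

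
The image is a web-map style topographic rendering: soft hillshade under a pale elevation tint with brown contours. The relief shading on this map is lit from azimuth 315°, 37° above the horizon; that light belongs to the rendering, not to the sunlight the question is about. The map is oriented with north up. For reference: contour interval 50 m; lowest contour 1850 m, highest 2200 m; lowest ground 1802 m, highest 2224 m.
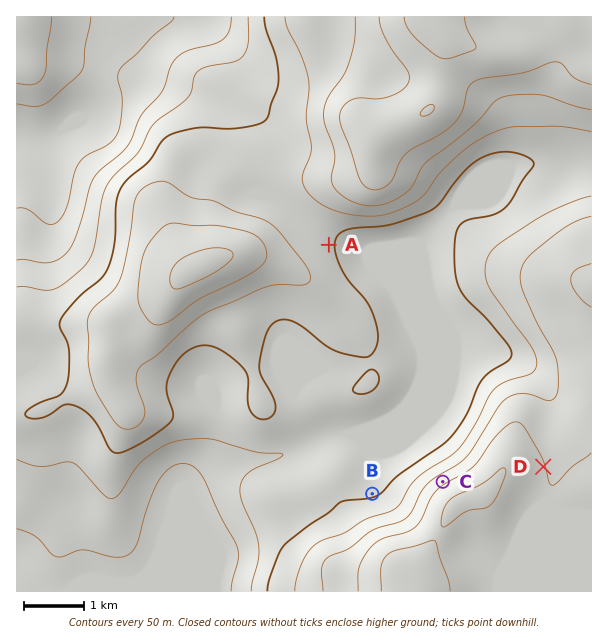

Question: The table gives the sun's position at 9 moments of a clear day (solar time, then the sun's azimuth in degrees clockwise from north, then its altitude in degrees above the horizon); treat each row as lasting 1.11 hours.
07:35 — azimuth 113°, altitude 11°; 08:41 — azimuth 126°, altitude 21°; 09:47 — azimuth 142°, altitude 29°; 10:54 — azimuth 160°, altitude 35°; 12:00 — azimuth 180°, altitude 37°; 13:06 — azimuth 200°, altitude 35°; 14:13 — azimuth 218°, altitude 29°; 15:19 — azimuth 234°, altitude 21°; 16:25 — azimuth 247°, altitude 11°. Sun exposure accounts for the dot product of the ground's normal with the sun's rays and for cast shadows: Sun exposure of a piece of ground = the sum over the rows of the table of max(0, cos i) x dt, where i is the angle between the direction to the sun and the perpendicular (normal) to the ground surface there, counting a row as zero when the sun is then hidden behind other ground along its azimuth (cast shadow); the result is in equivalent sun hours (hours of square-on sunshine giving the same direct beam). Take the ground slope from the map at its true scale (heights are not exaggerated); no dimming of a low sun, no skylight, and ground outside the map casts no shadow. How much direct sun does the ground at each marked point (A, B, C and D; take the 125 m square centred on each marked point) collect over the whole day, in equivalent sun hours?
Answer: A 4.2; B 3.7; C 2.7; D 4.2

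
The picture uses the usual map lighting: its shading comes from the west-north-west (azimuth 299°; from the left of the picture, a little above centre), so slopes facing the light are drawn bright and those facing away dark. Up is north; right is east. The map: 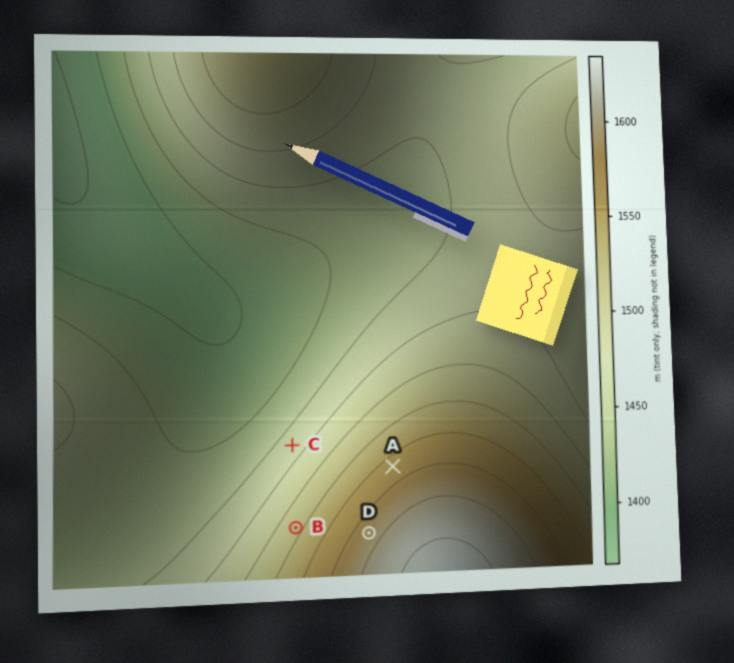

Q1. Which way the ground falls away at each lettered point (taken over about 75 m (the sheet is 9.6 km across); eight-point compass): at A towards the NW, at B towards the NW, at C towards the NW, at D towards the NW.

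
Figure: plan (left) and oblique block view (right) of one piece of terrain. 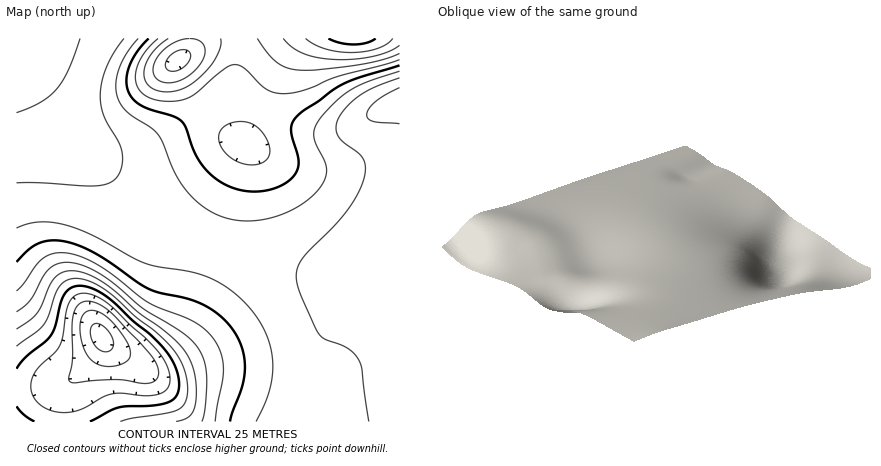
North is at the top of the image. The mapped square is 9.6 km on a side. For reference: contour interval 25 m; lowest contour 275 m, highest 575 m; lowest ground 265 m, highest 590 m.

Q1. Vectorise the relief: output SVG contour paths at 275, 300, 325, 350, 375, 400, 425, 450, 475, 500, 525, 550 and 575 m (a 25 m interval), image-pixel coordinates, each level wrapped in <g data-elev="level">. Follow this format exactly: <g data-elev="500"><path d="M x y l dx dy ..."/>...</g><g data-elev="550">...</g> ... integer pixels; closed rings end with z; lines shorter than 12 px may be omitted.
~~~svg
<g data-elev="275"><path d="M104 352l-8-5-5-9-1-9 4-5 6 0 4 3 6 6 3 7 0 6-1 3-4 3z"/></g><g data-elev="300"><path d="M108 367l-8-2-7-3-5-6-4-8-3-12-1-12 3-8 5-5 8 0 12 7 11 12 10 16 1 8-2 6-8 5z"/></g><g data-elev="325"><path d="M144 384l-26-4-44 3-4-2-1-3 4-20-1-38 3-10 5-6 4-3 6 0 16 7 10 9 34 37 7 12 1 10-4 6z"/></g><g data-elev="350"><path d="M61 413l-13-3-10-8-6-10-1-12 7-12 16-15 6-7 3-10 3-26 4-10 8-6 12 0 10 4 10 8 46 42 11 18 3 10 0 8-4 6-8 4-12 2-24-3-10 1-10 3-22 13-8 2z"/></g><g data-elev="375"><path d="M34 422l-10-8-8-8"/><path d="M16 369l9-11 20-16 6-8 5-9 6-25 6-10 8-4 8 0 12 4 10 6 28 25 16 13 16 16 10 20 3 10 0 8-3 9-8 6-16 3-34 1-28 15"/><path d="M376 38l-10 5-12 1-14-1-12-5"/></g><g data-elev="400"><path d="M16 346l20-14 8-7 4-9 9-26 9-9 8-3 10 1 12 5 12 7 28 26 20 15 15 14 11 18 5 20-1 16-3 6-5 3-10 4-36 5-12 4"/><path d="M170 71l-4-3-1-4 5-8 10-6 6 0 3 2 1 6-4 8-8 5z"/><path d="M393 38l-7 6-9 4-12 4-13 1-26-4-11-5-9-6"/></g><g data-elev="425"><path d="M16 329l14-9 7-6 14-30 9-10 8-3 8 0 12 3 10 5 16 12 26 22 30 23 11 10 7 10 7 22 1 26-3 6-3 6-14 6"/><path d="M400 45l-12 7-16 5-20 2-20 0-16-2-14-4-10-6-9-9"/><path d="M190 38l10 3 5 7-1 8-6 10-10 10-10 5-12 2-8-3-4-6-1-6 2-6 4-8 15-11z"/></g><g data-elev="450"><path d="M16 312l14-11 15-27 11-9 8-3 10 1 12 4 12 6 16 11 30 25 40 25 14 14 6 12 3 16-2 30-3 16"/><path d="M400 53l-18 7-24 5-44 5-18 0-10-3-10-5-9-10-10-14"/><path d="M221 38l0 8-5 12-6 8-10 11-8 7-10 5-8 2-10 1-10-2-6-5-3-5-1-8 2-10 6-8 7-8 9-8"/></g><g data-elev="475"><path d="M16 291l8-9 13-18 7-6 12-5 14 0 14 5 18 9 48 37 36 14 12 6 10 8 7 8 5 10 3 10 0 18-8 44"/><path d="M248 165l-16-7-11-12-2-6 0-6 3-6 6-4 12-3 10 2 10 6 7 11 3 10-2 9-8 5z"/><path d="M400 60l-62 16-36 15-16 3-10-1-8-3-24-22-6-3-6 0-10 6-32 26-12 4-14 0-12-2-8-5-6-6-3-8 1-10 5-12 7-10 10-10"/></g><g data-elev="500"><path d="M16 262l13-12 11-7 12-3 16 2 14 5 16 8 50 34 12 4 34 8 22 11 11 10 8 12 6 12 3 12 1 12-2 12-13 40"/><path d="M400 65l-40 12-16 7-43 28-7 8-3 8 1 8 7 24-1 8-3 6-9 8-10 6-14 3-14 0-12-2-10-4-18-14-12-15-10-28-6-8-8-4-28-9-8-5-6-6-4-12 2-16 8-14 13-16"/></g><g data-elev="525"><path d="M16 228l12-4 12-2 14 1 14 3 26 10 48 26 14 4 30 5 16 4 16 7 16 11 14 13 11 14 8 16 5 16 1 16-2 18-6 16-9 20"/><path d="M400 71l-32 11-17 8-15 12-17 18-4 8-1 8 2 8 9 18 2 10-5 12-10 12-16 11-18 9-20 4-20 0-12-2-12-5-12-7-9-8-17-22-13-34-5-8-7-6-23-15-8-11-4-14 2-16 7-16 13-18"/></g><g data-elev="550"><path d="M16 183l80 3 12-3 9-6 5-11 0-14-4-10-14-26-3-12-1-10 2-14 5-14 7-14 10-14"/><path d="M400 78l-24 8-15 8-13 12-9 12-3 8 1 8 5 7 16 11 5 6 2 10-1 10-6 14-9 16-13 16-32 32-6 10-2 8 1 8 3 10 19 42 7 5 22 10 11 11 3 10 7 52"/></g><g data-elev="575"><path d="M16 113l24-11 16-13 12-19 12-32"/><path d="M400 88l-24 14-7 6-2 6 1 4 6 3 26 3"/></g>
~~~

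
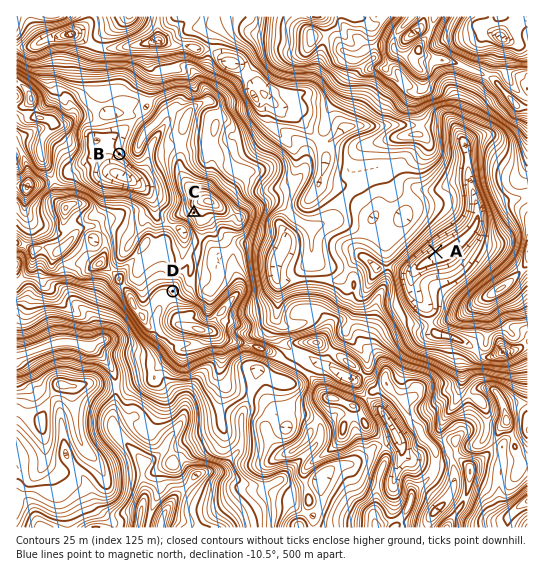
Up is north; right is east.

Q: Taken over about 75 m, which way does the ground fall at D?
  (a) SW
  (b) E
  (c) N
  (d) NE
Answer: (d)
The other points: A SE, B SW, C SW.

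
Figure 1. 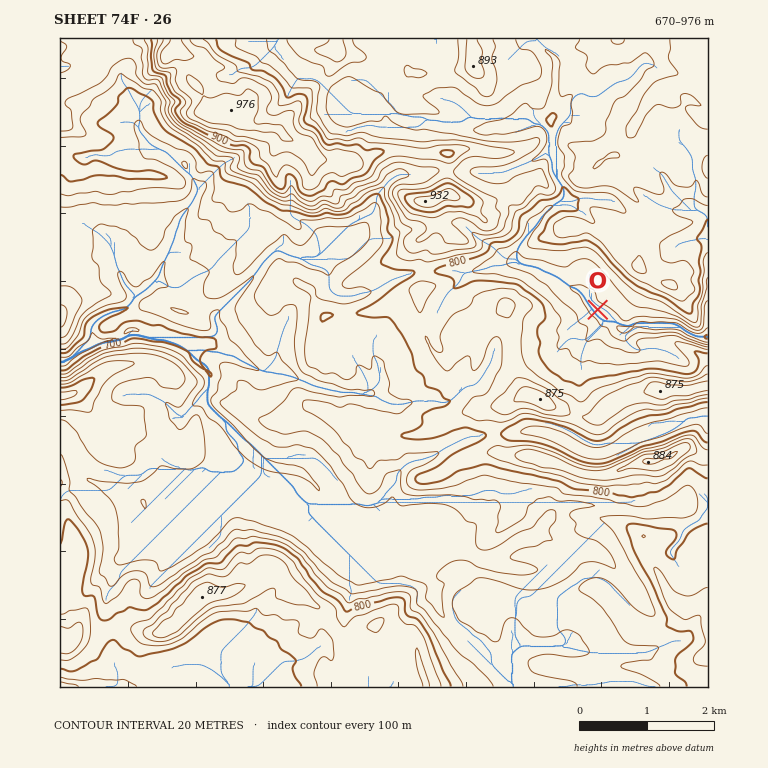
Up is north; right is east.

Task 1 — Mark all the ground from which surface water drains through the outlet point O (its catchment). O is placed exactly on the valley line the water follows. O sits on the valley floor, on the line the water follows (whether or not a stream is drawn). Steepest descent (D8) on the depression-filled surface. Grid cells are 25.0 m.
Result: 17.576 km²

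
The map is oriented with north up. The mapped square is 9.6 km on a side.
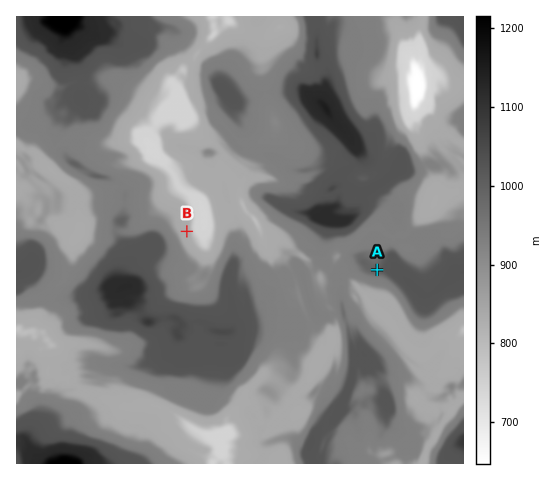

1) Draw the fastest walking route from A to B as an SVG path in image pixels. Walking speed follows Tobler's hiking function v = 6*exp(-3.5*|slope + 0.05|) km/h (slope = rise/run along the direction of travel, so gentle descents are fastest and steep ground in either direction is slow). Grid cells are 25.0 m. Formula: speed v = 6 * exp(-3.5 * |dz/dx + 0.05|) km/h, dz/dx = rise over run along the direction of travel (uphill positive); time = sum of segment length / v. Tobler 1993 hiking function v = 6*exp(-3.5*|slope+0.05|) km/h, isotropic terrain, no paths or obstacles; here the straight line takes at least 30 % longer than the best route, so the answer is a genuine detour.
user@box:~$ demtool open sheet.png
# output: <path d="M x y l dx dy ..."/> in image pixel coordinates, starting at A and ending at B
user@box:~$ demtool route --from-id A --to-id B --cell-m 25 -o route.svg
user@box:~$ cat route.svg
<path d="M377 270l-1 0-5 2-4 0-13-7-21 0-3-1-5 0-28-14-3 1-9-5-6 0-19-9-3-3-16-9-4 0-2 2-3 0-4 2-12 12-5 9-3 2-4 0-4-2-7-7-6-12"/>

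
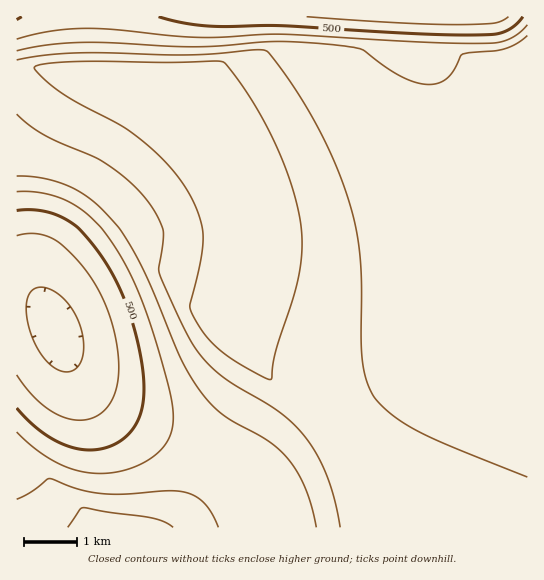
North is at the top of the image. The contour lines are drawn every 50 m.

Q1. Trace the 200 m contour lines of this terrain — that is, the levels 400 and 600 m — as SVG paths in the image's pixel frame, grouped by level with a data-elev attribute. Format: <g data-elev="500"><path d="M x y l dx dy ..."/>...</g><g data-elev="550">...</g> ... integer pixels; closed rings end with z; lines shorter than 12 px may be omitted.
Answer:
<g data-elev="400"><path d="M63 372l-9-4-9-9-8-12-7-16-3-16 0-13 3-9 7-5 12 1 13 8 11 13 8 17 3 19-3 15-7 9-5 2z"/></g><g data-elev="600"><path d="M218 527l-7-14-8-11-10-7-12-4-16 0-43 3-20 0-23-5-30-10-18 13-14 7"/><path d="M17 176l28 3 28 9 22 15 22 23 13 19 12 22 37 89 16 28 12 16 14 13 12 8 34 19 20 18 10 13 8 16 6 19 5 21"/><path d="M527 36l-10 8-14 5-40 5-14 23-8 5-11 2-13-1-16-7-41-27-42-6-45-1-82 5-110-5-34 3-30 6"/></g>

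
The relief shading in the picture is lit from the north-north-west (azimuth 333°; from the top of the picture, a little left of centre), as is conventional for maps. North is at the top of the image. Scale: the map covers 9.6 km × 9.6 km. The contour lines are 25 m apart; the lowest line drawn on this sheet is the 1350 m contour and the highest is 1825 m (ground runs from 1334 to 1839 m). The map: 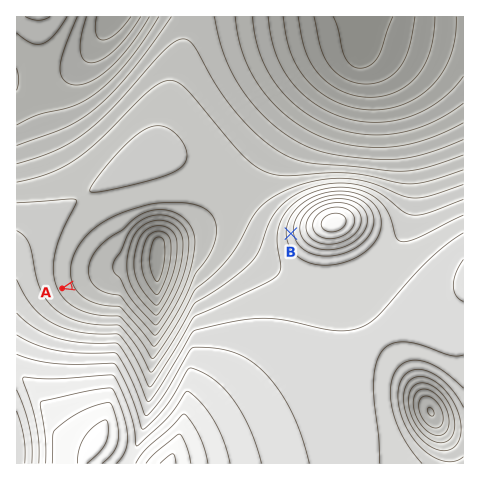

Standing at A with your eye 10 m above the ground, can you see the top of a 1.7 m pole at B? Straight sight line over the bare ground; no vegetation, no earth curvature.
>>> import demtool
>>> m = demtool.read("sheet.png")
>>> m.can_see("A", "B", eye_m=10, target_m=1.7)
True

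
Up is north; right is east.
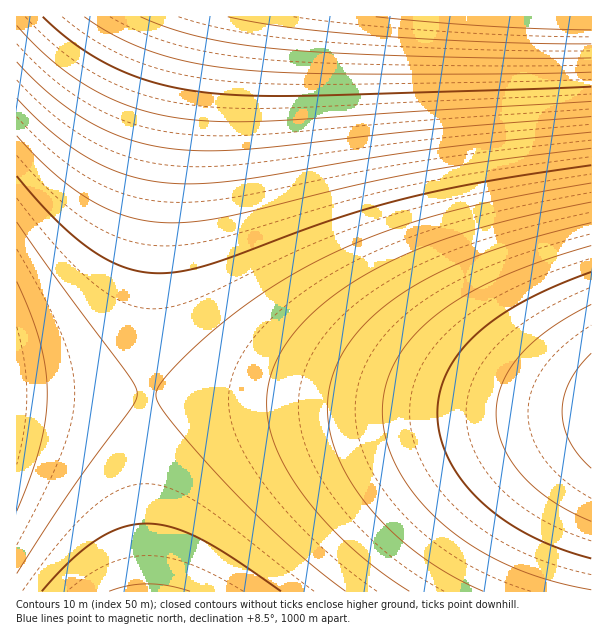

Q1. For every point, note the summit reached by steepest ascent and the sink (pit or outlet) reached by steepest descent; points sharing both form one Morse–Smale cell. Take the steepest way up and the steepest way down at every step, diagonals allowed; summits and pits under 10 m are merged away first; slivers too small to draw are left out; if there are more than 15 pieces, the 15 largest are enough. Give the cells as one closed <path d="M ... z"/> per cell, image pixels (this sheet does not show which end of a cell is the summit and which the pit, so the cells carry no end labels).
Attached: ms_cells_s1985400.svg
<path d="M591 16l-397 0-19 71-13 81-11 107-5 118 16 3 144 4 159 10 126 2z"/><path d="M161 394l-15 1-1 91 2 106 445-1-1-179-126-2-159-10z"/><path d="M192 16l-176 1 1 377 129-1 4-94 8-107 14-90 15-66 6-16z"/><path d="M146 394l-130 1 1 197 129-1z"/>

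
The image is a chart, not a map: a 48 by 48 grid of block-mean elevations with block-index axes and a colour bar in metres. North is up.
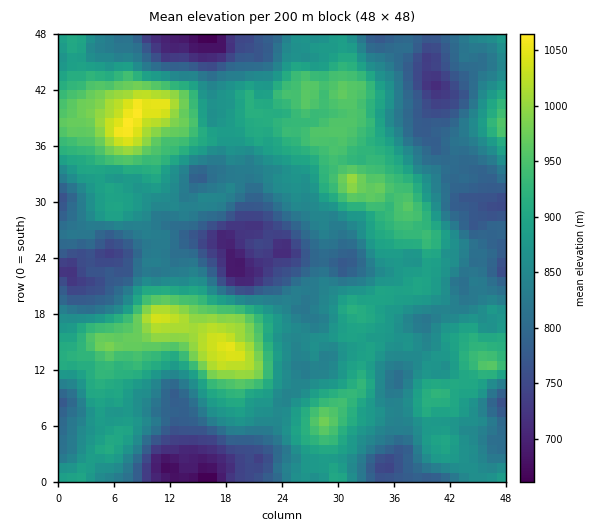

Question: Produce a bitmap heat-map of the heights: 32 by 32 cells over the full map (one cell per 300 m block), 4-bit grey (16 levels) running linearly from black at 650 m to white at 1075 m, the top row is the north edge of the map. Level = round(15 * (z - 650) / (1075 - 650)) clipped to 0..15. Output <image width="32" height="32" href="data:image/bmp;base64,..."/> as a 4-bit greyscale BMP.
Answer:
<image width="32" height="32" href="data:image/bmp;base64,Qk12AgAAAAAAAHYAAAAoAAAAIAAAACAAAAABAAQAAAAAAAACAAATCwAAEwsAABAAAAAAAAAAAAAAABEREQAiIiIAMzMzAERERABVVVUAZmZmAHd3dwCIiIgAmZmZAKqqqgC7u7sAzMzMAN3d3QDu7u4A////AImHZTERETNFeImGVEVWd3h4iIYxEhI0NXiIhlRGeId2Z4mHQyIjREV4mYdlVomHZmeImGRERWZmiaqYdmeIh2ZWiIh1VWeId4m7qYd4iIh1VoiIZVV4mId4qqmHeJmYZGeZmHZWiaqYd4mqhmiamYWImpmHeKzMuHd3iYZniJmYmZqqqYrN3cl3d4mHd4iaupq8u7us3u25d3eImHd4mqmJu7vMzd3cqHd4mYiHeJmZeImr3dzMzKh2Z5mYdmd4eGVWec3LuqmHdneZmIh3d3dERWiamZdVVWZniImJiGZmM0RGd3d0IjRWZmZ4iYhmZTNERWZmUxIjNFVFeIiYdlRUQ0VmZUIjMiRVVoiImHZlZmVWZlQyIzM1ZmeZqql1VWZ3d3ZmVDM0Vnd3mqqoZFVWiZh3d2ZURWd3maq7llRERomYh3Z3ZVZ3ibu7uoZURGiIiJh1VmZniJrMu6l2VVWJmZmphmZmd4iauqqXZlVWmqvMuqiHd4iZqqqphlVmeKu97su6mImZqru6mHVVZom7ze7dy4iJmaqru6hlVWebu83v7suIiZmqqruYZURGiqu83d3KiImaq7u7qGUzRYmaqru6mHd4iau7u5hkI0V4iZiYdlVFZmeZmamHVDRVZ4h3ZlMyIjRGd4iYZlQ0VmeZdmUyIRE0RXiIh1VVRWd4"/>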